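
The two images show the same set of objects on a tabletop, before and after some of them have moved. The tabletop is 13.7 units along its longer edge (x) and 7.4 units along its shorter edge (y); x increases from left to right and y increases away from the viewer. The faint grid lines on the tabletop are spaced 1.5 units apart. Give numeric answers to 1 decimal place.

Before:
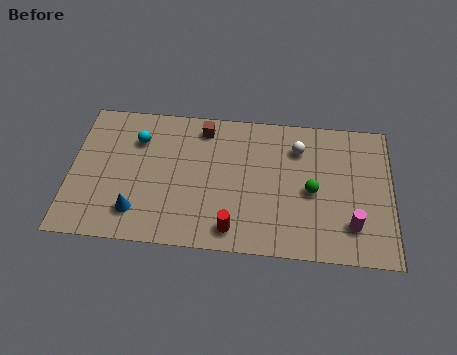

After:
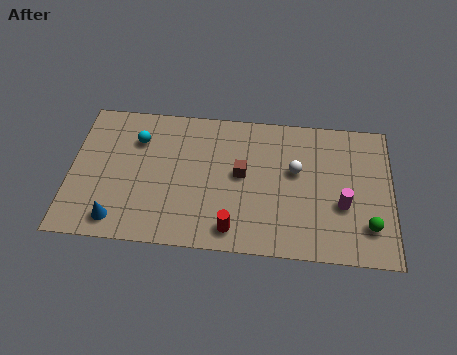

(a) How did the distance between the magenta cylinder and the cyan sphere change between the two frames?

-0.7

Before: roughly 9.9 units apart; after: 9.2. That's 0.7 units closer together.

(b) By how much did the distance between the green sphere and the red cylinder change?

+1.7

Before: roughly 4.0 units apart; after: 5.7. That's 1.7 units further apart.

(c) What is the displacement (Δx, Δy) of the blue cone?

(-0.8, -0.5)

The blue cone was at about (2.9, 1.6) and moved to about (2.1, 1.1).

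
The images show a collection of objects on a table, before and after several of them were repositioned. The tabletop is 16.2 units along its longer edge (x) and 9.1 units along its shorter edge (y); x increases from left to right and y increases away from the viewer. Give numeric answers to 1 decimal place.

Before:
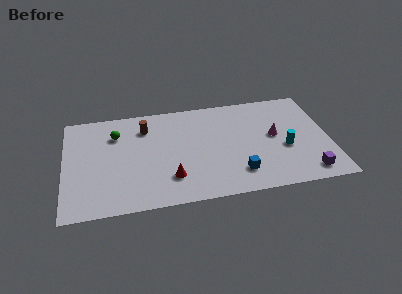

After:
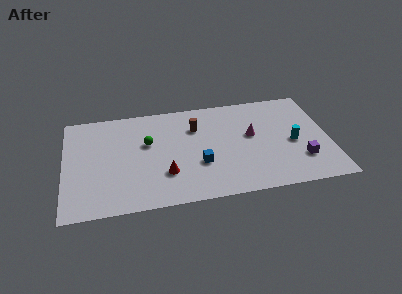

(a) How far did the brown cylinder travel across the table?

3.1

The brown cylinder was near (5.0, 7.0) before and (8.1, 6.5) after, so it travelled √(3.1² + 0.5²) ≈ 3.1 units.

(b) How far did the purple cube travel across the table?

1.2

The purple cube was near (14.7, 1.3) before and (14.4, 2.5) after, so it travelled √(0.3² + 1.2²) ≈ 1.2 units.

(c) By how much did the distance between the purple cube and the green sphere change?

-2.9

The distance was about 12.7 in the first image and 9.8 in the second, so they moved 2.9 units closer together.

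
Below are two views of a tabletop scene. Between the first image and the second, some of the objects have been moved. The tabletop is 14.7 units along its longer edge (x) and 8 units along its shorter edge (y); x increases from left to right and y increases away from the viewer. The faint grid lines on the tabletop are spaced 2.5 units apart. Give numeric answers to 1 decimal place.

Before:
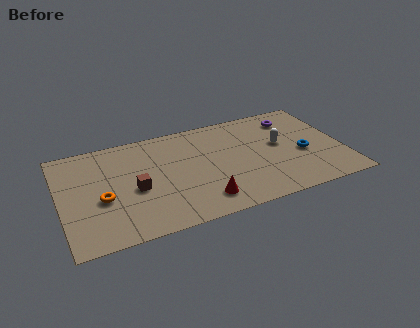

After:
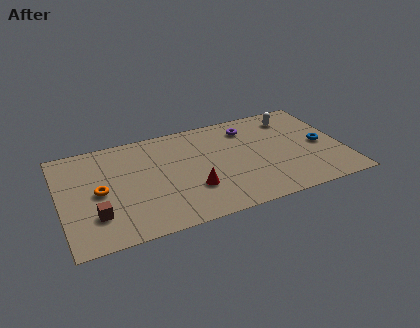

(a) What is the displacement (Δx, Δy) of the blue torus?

(1.0, 0.4)

From the two frames, the blue torus sits at roughly (12.6, 3.4) before and (13.6, 3.8) after.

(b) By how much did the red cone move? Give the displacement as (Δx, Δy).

(-0.4, 1.0)

From the two frames, the red cone sits at roughly (7.1, 1.5) before and (6.7, 2.5) after.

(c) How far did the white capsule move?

2.2

The white capsule was near (11.5, 4.5) before and (12.4, 6.5) after, so it travelled √(0.9² + 2.0²) ≈ 2.2 units.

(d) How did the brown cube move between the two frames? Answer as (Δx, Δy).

(-2.1, -1.3)

The brown cube started near (3.8, 3.5) and ended near (1.7, 2.2).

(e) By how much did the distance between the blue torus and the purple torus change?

+1.4

They were about 3.0 units apart before and 4.4 after — 1.4 units further apart.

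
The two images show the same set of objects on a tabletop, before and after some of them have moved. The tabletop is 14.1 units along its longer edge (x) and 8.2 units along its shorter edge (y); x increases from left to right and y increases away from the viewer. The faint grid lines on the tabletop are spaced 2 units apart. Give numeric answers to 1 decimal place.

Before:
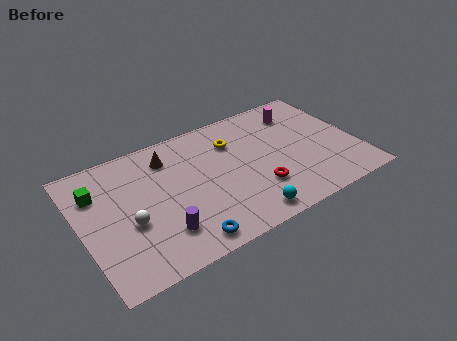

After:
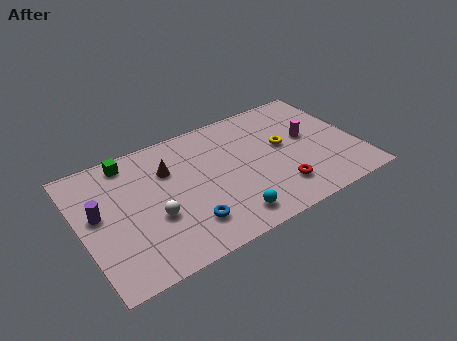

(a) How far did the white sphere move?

1.2

The white sphere was near (2.3, 3.3) before and (3.5, 3.1) after, so it travelled √(1.2² + 0.2²) ≈ 1.2 units.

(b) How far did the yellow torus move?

2.8

From (8.0, 6.0) to (10.4, 4.6), the yellow torus covered √(2.4² + 1.4²) ≈ 2.8 units.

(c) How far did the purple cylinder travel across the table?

3.8

The purple cylinder was near (3.7, 2.0) before and (0.9, 4.6) after, so it travelled √(2.8² + 2.6²) ≈ 3.8 units.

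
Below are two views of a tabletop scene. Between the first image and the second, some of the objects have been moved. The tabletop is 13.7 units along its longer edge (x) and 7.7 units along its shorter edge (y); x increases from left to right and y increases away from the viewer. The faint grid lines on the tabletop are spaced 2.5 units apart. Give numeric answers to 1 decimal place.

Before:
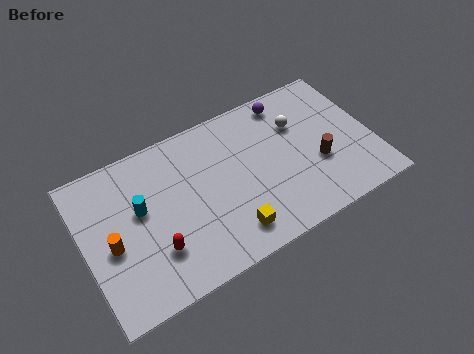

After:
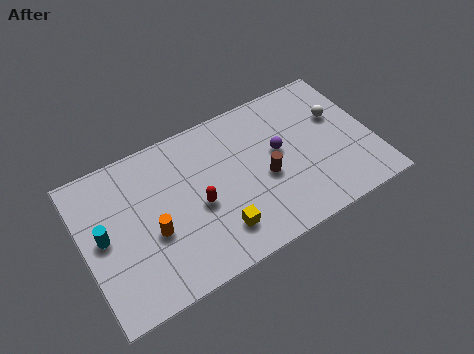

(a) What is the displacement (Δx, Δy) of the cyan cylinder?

(-1.8, -0.5)

The cyan cylinder was at about (2.7, 4.5) and moved to about (0.9, 4.0).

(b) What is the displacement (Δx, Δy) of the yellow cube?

(-0.5, 0.3)

From the two frames, the yellow cube sits at roughly (6.5, 1.4) before and (6.0, 1.7) after.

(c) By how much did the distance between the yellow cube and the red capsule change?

-1.7

The distance was about 3.5 in the first image and 1.8 in the second, so they moved 1.7 units closer together.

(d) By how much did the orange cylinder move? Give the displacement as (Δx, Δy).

(1.9, -0.3)

From the two frames, the orange cylinder sits at roughly (1.2, 3.4) before and (3.1, 3.1) after.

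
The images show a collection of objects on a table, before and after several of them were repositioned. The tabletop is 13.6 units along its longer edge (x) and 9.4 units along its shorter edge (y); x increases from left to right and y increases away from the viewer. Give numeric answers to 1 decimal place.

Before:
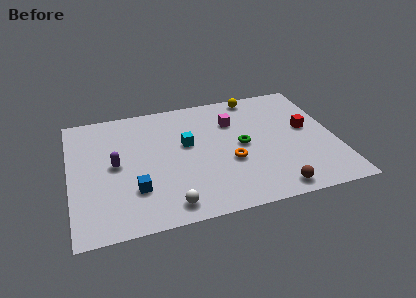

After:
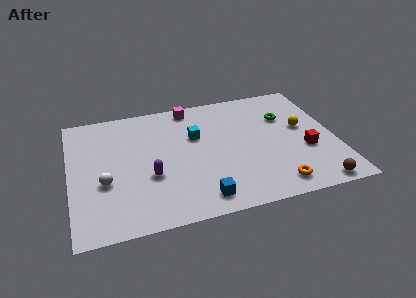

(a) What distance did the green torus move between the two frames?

2.9

The green torus was near (8.8, 4.7) before and (11.2, 6.4) after, so it travelled √(2.4² + 1.7²) ≈ 2.9 units.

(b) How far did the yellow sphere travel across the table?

3.9

The yellow sphere moved from about (9.8, 8.5) to (12.0, 5.3), a distance of √(2.2² + 3.2²) ≈ 3.9.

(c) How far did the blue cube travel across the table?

3.5

The blue cube moved from about (3.2, 2.7) to (6.4, 1.3), a distance of √(3.2² + 1.4²) ≈ 3.5.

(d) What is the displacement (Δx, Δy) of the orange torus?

(2.1, -2.3)

The orange torus was at about (8.1, 3.6) and moved to about (10.2, 1.3).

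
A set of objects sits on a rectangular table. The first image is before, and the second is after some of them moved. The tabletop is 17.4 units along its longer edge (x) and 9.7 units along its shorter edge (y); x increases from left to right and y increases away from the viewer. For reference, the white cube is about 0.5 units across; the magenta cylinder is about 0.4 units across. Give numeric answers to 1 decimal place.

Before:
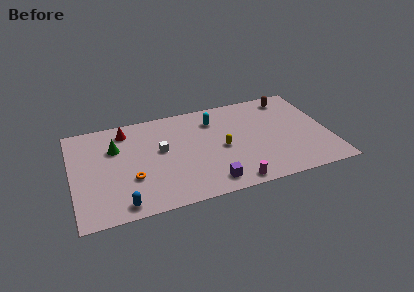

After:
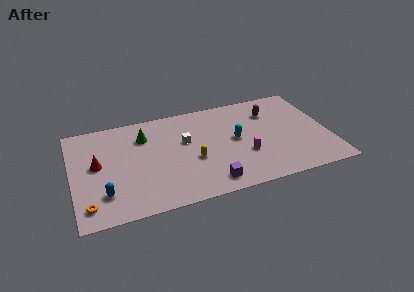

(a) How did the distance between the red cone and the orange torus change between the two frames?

-1.0

They were about 4.8 units apart before and 3.8 after — 1.0 units closer together.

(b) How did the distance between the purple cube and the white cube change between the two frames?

-0.4

Before: roughly 5.1 units apart; after: 4.7. That's 0.4 units closer together.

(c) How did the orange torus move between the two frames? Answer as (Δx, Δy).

(-3.0, -1.7)

The orange torus started near (3.9, 3.3) and ended near (0.9, 1.6).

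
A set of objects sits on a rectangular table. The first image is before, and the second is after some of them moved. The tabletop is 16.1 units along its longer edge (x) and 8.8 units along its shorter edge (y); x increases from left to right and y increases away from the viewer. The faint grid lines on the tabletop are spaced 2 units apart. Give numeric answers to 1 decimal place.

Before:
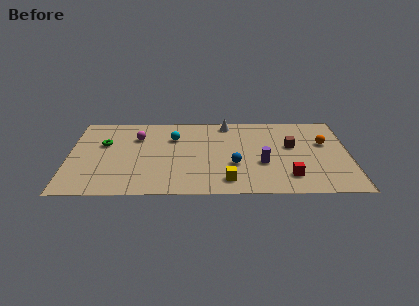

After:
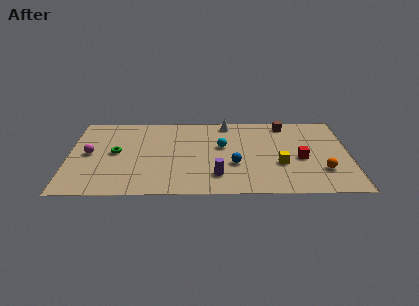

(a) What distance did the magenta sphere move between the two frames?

3.2

The magenta sphere moved from about (3.9, 6.3) to (1.2, 4.5), a distance of √(2.7² + 1.8²) ≈ 3.2.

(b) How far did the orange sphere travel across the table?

3.0

The orange sphere moved from about (14.7, 5.5) to (14.5, 2.5), a distance of √(0.2² + 3.0²) ≈ 3.0.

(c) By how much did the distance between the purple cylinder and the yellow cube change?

+1.1

The distance was about 2.7 in the first image and 3.8 in the second, so they moved 1.1 units further apart.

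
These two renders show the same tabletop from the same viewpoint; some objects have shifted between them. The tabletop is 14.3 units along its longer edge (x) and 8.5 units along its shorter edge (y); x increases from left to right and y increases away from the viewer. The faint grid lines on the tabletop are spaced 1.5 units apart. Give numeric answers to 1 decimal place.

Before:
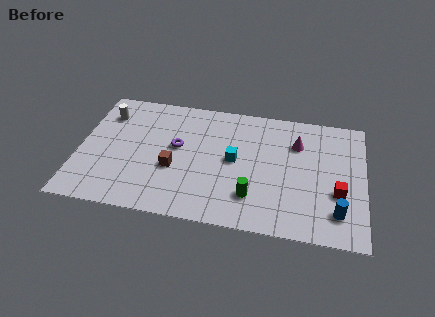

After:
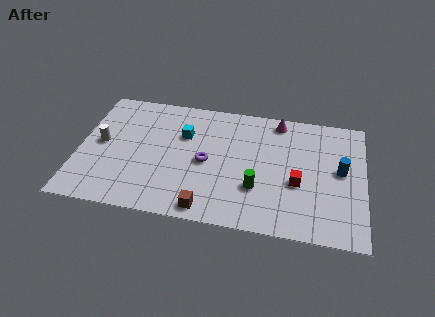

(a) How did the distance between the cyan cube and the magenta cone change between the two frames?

+1.5

Before: roughly 3.5 units apart; after: 5.0. That's 1.5 units further apart.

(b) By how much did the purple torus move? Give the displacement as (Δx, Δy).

(1.5, -0.8)

From the two frames, the purple torus sits at roughly (4.9, 4.8) before and (6.4, 4.0) after.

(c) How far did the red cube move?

2.0

The red cube moved from about (13.0, 3.1) to (11.0, 3.4), a distance of √(2.0² + 0.3²) ≈ 2.0.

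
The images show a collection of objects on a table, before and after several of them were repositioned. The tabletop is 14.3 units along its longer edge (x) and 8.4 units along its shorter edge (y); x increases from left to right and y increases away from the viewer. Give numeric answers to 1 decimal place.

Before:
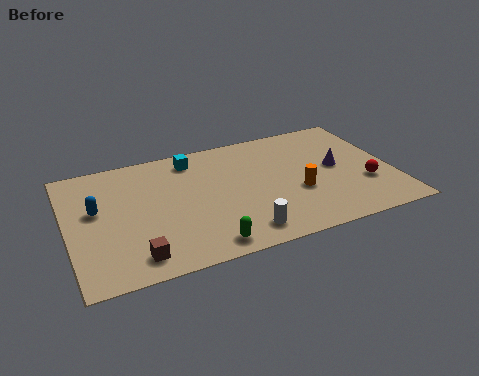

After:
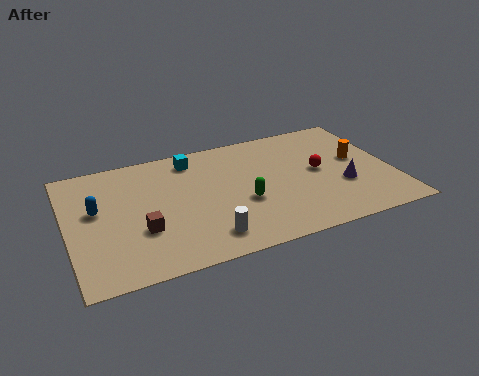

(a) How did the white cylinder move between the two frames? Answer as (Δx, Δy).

(-1.5, 0.2)

The white cylinder started near (7.3, 1.3) and ended near (5.8, 1.5).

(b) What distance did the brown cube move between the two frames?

1.6

The brown cube was near (2.7, 1.3) before and (3.1, 2.9) after, so it travelled √(0.4² + 1.6²) ≈ 1.6 units.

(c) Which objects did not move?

the cyan cube and the blue capsule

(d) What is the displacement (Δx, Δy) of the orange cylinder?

(2.9, 1.5)

The orange cylinder started near (10.0, 3.2) and ended near (12.9, 4.7).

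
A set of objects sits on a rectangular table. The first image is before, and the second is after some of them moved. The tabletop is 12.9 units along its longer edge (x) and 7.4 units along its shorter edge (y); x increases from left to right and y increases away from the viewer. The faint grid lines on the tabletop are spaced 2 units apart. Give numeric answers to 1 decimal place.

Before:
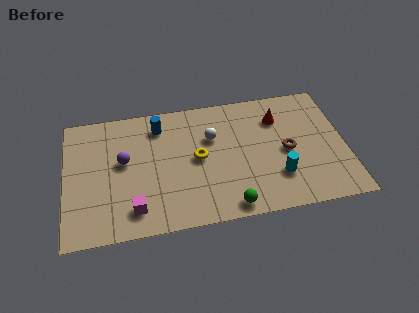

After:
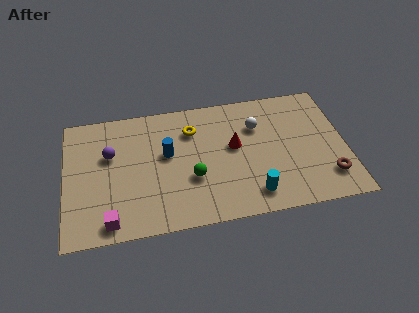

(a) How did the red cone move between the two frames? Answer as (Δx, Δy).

(-2.1, -1.3)

The red cone was at about (9.9, 5.5) and moved to about (7.8, 4.2).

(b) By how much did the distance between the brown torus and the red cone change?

+2.9

The distance was about 2.0 in the first image and 4.9 in the second, so they moved 2.9 units further apart.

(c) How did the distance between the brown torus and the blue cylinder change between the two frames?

+1.4

Before: roughly 6.3 units apart; after: 7.7. That's 1.4 units further apart.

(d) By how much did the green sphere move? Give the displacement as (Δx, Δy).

(-1.6, 1.9)

From the two frames, the green sphere sits at roughly (7.4, 0.8) before and (5.8, 2.7) after.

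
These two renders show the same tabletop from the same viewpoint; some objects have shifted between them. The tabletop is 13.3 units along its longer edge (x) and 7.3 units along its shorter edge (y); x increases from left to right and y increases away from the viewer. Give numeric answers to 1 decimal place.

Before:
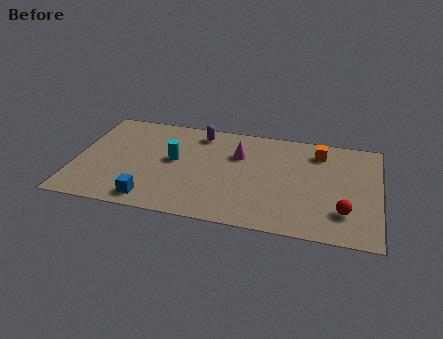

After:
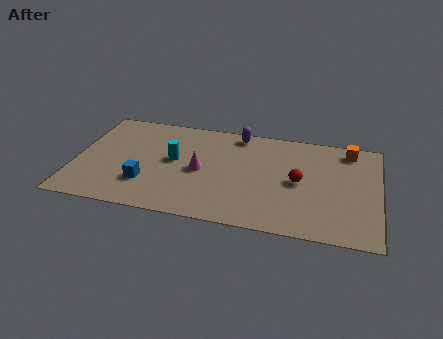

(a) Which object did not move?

the cyan cylinder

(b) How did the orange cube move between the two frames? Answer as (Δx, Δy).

(1.3, 0.4)

The orange cube started near (10.6, 5.9) and ended near (11.9, 6.3).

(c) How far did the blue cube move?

1.1

From (3.5, 1.0) to (3.2, 2.1), the blue cube covered √(0.3² + 1.1²) ≈ 1.1 units.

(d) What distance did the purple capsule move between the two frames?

1.7

The purple capsule was near (5.3, 6.2) before and (7.0, 6.5) after, so it travelled √(1.7² + 0.3²) ≈ 1.7 units.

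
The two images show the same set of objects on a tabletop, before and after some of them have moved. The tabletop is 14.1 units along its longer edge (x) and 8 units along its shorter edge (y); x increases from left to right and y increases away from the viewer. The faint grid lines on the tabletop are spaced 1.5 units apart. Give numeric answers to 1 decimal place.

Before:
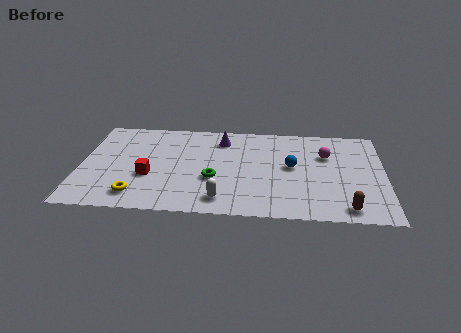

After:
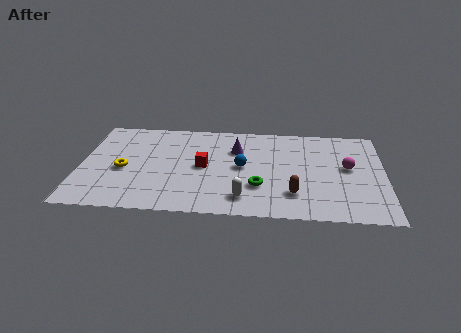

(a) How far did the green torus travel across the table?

2.2

The green torus was near (6.2, 3.0) before and (8.3, 2.5) after, so it travelled √(2.1² + 0.5²) ≈ 2.2 units.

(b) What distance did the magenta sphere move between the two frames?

1.4

From (11.4, 5.4) to (12.4, 4.4), the magenta sphere covered √(1.0² + 1.0²) ≈ 1.4 units.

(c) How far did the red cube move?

2.7

The red cube moved from about (3.2, 3.0) to (5.7, 4.0), a distance of √(2.5² + 1.0²) ≈ 2.7.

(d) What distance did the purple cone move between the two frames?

1.1

From (6.5, 6.4) to (7.2, 5.6), the purple cone covered √(0.7² + 0.8²) ≈ 1.1 units.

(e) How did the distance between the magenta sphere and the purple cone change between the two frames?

+0.3

Before: roughly 5.0 units apart; after: 5.3. That's 0.3 units further apart.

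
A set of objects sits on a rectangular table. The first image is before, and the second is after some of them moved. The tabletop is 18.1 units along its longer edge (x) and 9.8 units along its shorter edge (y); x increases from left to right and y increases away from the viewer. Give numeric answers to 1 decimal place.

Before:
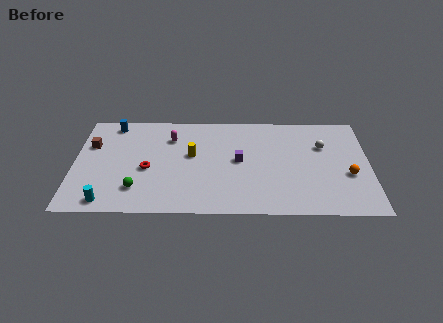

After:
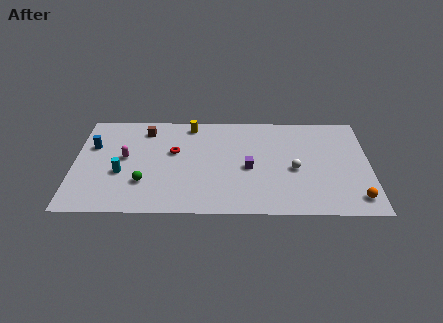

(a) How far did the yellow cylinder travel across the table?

3.0

From (7.2, 5.6) to (7.1, 8.6), the yellow cylinder covered √(0.1² + 3.0²) ≈ 3.0 units.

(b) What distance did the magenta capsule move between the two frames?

3.4

The magenta capsule was near (5.9, 7.3) before and (3.1, 5.3) after, so it travelled √(2.8² + 2.0²) ≈ 3.4 units.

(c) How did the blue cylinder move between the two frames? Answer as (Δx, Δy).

(-1.2, -2.2)

From the two frames, the blue cylinder sits at roughly (2.3, 8.6) before and (1.1, 6.4) after.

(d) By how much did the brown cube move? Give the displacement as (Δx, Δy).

(3.3, 1.6)

The brown cube started near (1.0, 6.5) and ended near (4.3, 8.1).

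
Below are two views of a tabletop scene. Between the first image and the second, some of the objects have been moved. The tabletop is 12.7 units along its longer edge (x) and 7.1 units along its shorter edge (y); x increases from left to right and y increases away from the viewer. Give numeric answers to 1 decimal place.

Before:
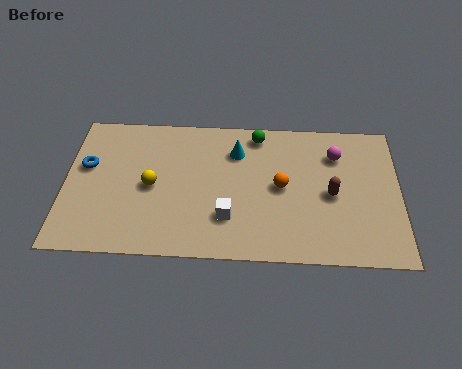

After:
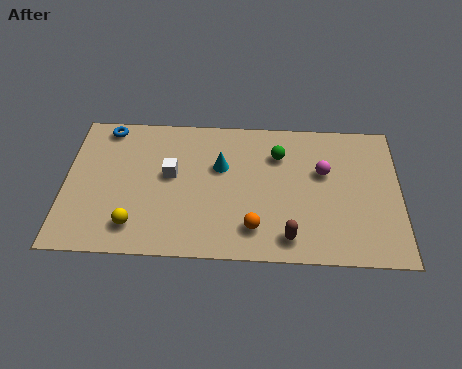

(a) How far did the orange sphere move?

2.3

From (8.2, 3.6) to (7.2, 1.5), the orange sphere covered √(1.0² + 2.1²) ≈ 2.3 units.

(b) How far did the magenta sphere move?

1.0

From (10.3, 5.3) to (9.8, 4.4), the magenta sphere covered √(0.5² + 0.9²) ≈ 1.0 units.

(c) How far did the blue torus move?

2.1

The blue torus was near (0.8, 4.3) before and (1.5, 6.3) after, so it travelled √(0.7² + 2.0²) ≈ 2.1 units.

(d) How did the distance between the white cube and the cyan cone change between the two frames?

-1.3

Before: roughly 3.3 units apart; after: 2.0. That's 1.3 units closer together.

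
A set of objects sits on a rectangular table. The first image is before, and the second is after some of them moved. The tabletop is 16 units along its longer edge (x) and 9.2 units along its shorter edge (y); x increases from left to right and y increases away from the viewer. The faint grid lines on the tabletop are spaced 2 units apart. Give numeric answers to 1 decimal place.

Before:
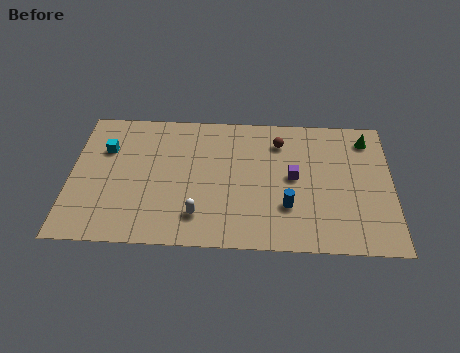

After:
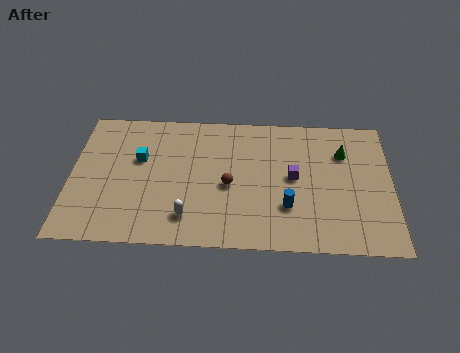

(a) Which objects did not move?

the blue cylinder and the purple cube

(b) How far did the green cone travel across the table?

1.6

The green cone moved from about (14.8, 7.6) to (13.6, 6.6), a distance of √(1.2² + 1.0²) ≈ 1.6.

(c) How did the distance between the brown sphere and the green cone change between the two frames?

+1.8

The distance was about 4.4 in the first image and 6.2 in the second, so they moved 1.8 units further apart.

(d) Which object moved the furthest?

the brown sphere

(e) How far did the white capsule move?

0.5

The white capsule was near (6.4, 2.0) before and (5.9, 1.9) after, so it travelled √(0.5² + 0.1²) ≈ 0.5 units.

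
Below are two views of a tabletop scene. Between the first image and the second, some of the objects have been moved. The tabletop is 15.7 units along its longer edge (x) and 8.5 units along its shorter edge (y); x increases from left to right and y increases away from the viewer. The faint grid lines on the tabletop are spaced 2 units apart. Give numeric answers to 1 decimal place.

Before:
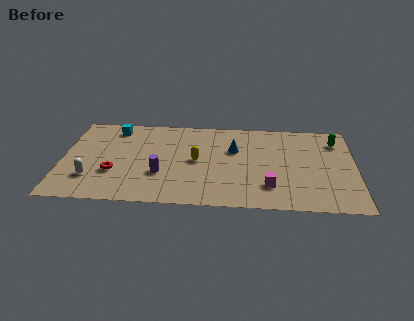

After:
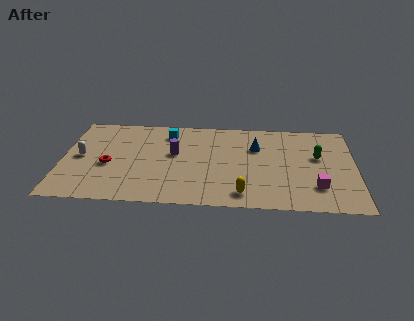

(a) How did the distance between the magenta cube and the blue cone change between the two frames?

+0.9

The distance was about 3.9 in the first image and 4.8 in the second, so they moved 0.9 units further apart.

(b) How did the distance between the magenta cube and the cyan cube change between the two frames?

-0.5

The distance was about 9.8 in the first image and 9.3 in the second, so they moved 0.5 units closer together.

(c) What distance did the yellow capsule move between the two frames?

3.9

The yellow capsule was near (7.2, 4.3) before and (9.7, 1.3) after, so it travelled √(2.5² + 3.0²) ≈ 3.9 units.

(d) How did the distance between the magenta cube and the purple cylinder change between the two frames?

+2.2

The distance was about 5.9 in the first image and 8.1 in the second, so they moved 2.2 units further apart.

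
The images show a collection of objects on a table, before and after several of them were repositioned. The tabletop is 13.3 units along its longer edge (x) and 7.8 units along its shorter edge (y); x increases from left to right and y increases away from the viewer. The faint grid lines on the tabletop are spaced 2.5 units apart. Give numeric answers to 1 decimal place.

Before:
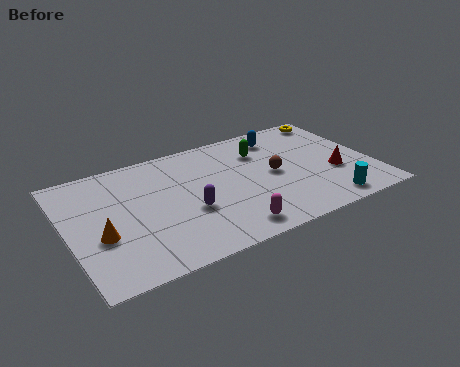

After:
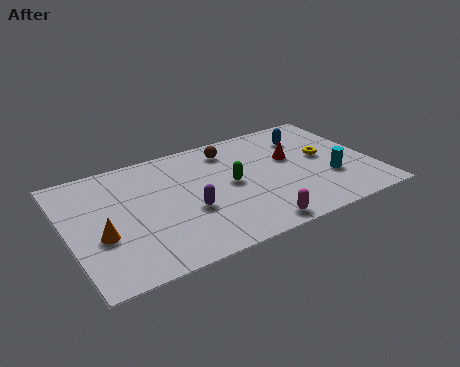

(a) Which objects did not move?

the purple capsule and the orange cone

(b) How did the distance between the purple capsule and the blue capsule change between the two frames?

+0.7

The distance was about 5.7 in the first image and 6.4 in the second, so they moved 0.7 units further apart.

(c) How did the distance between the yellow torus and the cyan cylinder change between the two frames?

-4.5

The distance was about 6.1 in the first image and 1.6 in the second, so they moved 4.5 units closer together.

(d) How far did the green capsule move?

2.3

The green capsule was near (8.7, 5.7) before and (7.1, 4.0) after, so it travelled √(1.6² + 1.7²) ≈ 2.3 units.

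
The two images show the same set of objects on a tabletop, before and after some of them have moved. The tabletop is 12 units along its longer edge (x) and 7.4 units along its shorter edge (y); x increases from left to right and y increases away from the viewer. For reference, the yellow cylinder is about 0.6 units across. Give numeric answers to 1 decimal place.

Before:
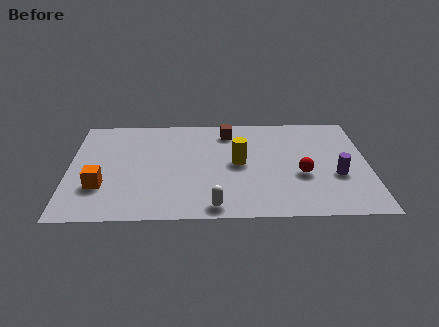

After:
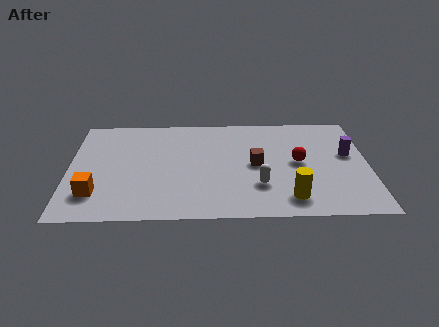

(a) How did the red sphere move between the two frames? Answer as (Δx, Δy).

(-0.1, 0.9)

From the two frames, the red sphere sits at roughly (9.3, 2.9) before and (9.2, 3.8) after.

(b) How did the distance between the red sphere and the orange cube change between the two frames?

+0.3

Before: roughly 8.0 units apart; after: 8.3. That's 0.3 units further apart.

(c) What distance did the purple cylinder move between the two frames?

1.6

The purple cylinder was near (10.7, 2.8) before and (11.2, 4.3) after, so it travelled √(0.5² + 1.5²) ≈ 1.6 units.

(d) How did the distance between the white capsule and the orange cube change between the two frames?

+1.8

They were about 4.7 units apart before and 6.5 after — 1.8 units further apart.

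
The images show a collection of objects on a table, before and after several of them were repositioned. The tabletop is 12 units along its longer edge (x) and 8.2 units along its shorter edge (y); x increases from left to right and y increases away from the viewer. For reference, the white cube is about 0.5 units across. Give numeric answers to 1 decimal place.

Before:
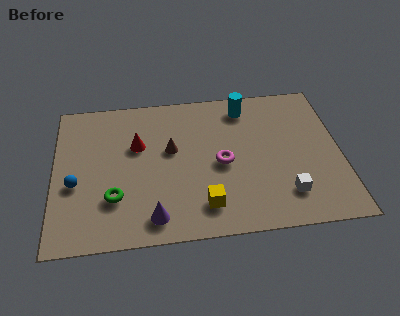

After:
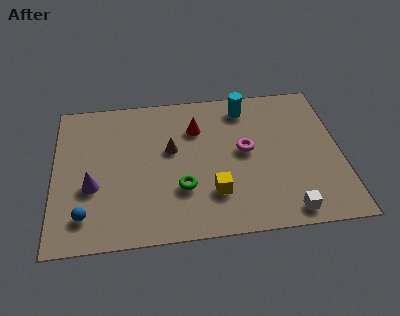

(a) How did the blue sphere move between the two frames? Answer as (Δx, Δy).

(0.4, -1.7)

From the two frames, the blue sphere sits at roughly (0.9, 3.3) before and (1.3, 1.6) after.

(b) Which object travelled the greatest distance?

the purple cone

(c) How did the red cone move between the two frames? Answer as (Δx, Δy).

(2.5, 0.7)

The red cone started near (3.5, 5.2) and ended near (6.0, 5.9).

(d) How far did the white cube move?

0.9

The white cube was near (9.6, 1.8) before and (9.6, 0.9) after, so it travelled √(0.0² + 0.9²) ≈ 0.9 units.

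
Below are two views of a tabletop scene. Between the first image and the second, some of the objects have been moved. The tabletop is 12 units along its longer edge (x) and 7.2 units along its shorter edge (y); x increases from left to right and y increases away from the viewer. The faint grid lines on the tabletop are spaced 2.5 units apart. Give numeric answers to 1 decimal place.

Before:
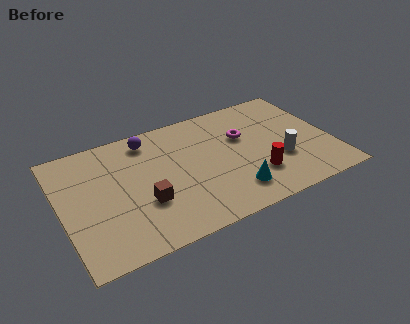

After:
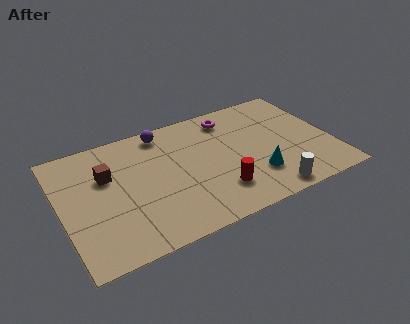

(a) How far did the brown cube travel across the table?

2.6

The brown cube moved from about (3.5, 2.5) to (2.1, 4.7), a distance of √(1.4² + 2.2²) ≈ 2.6.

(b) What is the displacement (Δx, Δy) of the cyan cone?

(1.1, 0.5)

The cyan cone was at about (7.3, 1.5) and moved to about (8.4, 2.0).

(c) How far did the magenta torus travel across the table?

1.5

From (8.2, 4.6) to (7.8, 6.0), the magenta torus covered √(0.4² + 1.4²) ≈ 1.5 units.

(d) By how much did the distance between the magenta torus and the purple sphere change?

-1.4

They were about 4.4 units apart before and 3.0 after — 1.4 units closer together.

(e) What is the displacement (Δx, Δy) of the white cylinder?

(-0.8, -1.7)

The white cylinder was at about (9.6, 2.5) and moved to about (8.8, 0.8).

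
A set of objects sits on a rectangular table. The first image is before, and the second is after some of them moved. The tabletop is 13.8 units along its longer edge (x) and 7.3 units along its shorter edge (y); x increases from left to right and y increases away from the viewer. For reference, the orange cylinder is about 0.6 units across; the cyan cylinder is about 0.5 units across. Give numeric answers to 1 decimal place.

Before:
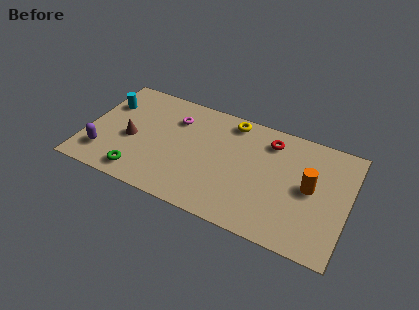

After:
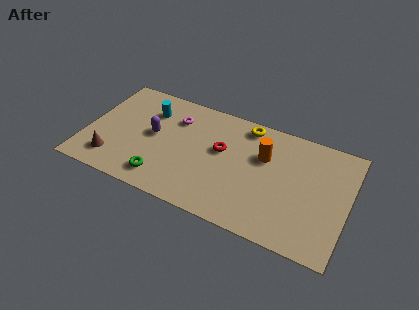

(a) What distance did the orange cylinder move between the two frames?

2.7

The orange cylinder was near (11.8, 3.8) before and (9.3, 4.8) after, so it travelled √(2.5² + 1.0²) ≈ 2.7 units.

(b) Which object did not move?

the magenta torus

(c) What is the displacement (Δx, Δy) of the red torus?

(-2.4, -1.6)

The red torus was at about (9.5, 5.9) and moved to about (7.1, 4.3).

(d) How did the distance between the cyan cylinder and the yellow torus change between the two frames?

-1.4

The distance was about 6.6 in the first image and 5.2 in the second, so they moved 1.4 units closer together.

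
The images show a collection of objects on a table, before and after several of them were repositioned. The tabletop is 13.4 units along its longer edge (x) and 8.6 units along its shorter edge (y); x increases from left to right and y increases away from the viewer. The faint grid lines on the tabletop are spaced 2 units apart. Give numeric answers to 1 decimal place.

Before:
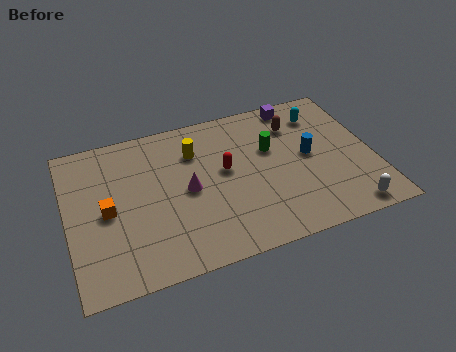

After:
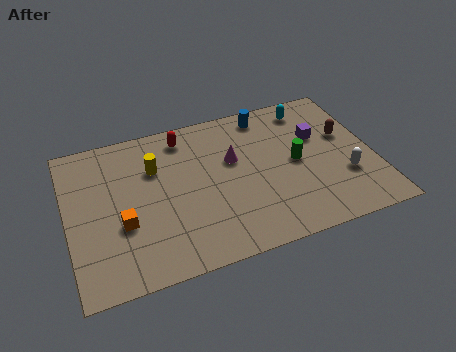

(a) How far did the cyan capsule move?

0.7

From (11.4, 6.8) to (10.9, 7.3), the cyan capsule covered √(0.5² + 0.5²) ≈ 0.7 units.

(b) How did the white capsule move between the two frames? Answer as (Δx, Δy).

(0.1, 1.9)

The white capsule was at about (11.9, 0.9) and moved to about (12.0, 2.8).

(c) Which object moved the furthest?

the blue cylinder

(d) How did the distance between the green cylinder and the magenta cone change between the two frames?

-1.1

The distance was about 4.0 in the first image and 2.9 in the second, so they moved 1.1 units closer together.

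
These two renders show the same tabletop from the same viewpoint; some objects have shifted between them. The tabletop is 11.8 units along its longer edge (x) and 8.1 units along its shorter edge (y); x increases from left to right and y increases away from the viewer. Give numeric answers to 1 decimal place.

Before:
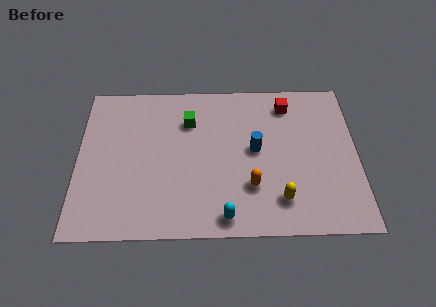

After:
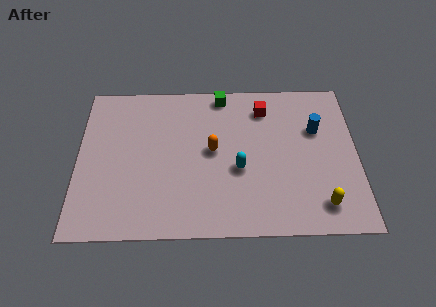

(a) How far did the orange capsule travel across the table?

2.5

The orange capsule was near (7.3, 2.4) before and (5.7, 4.3) after, so it travelled √(1.6² + 1.9²) ≈ 2.5 units.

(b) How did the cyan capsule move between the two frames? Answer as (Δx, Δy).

(0.6, 2.4)

The cyan capsule was at about (6.2, 0.9) and moved to about (6.8, 3.3).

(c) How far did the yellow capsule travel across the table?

1.7

From (8.5, 1.7) to (10.2, 1.4), the yellow capsule covered √(1.7² + 0.3²) ≈ 1.7 units.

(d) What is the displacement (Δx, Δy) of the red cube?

(-1.0, -0.2)

From the two frames, the red cube sits at roughly (8.9, 6.7) before and (7.9, 6.5) after.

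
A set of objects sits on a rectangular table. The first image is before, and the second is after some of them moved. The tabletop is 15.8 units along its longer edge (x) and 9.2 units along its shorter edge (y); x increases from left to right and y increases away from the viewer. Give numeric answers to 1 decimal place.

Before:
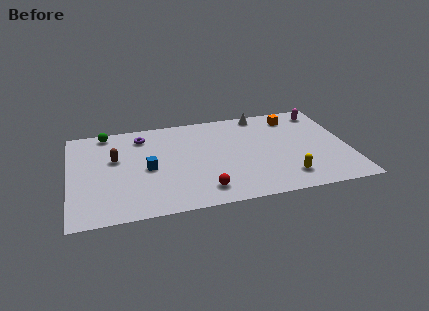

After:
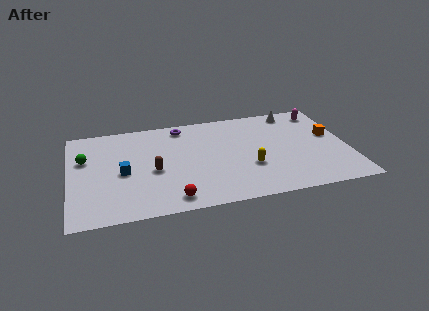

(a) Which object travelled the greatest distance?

the orange cube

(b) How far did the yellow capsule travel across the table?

2.4

From (12.1, 1.8) to (10.1, 3.2), the yellow capsule covered √(2.0² + 1.4²) ≈ 2.4 units.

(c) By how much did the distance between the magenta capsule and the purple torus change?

-2.3

The distance was about 10.4 in the first image and 8.1 in the second, so they moved 2.3 units closer together.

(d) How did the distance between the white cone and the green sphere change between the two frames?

+3.4

The distance was about 8.9 in the first image and 12.3 in the second, so they moved 3.4 units further apart.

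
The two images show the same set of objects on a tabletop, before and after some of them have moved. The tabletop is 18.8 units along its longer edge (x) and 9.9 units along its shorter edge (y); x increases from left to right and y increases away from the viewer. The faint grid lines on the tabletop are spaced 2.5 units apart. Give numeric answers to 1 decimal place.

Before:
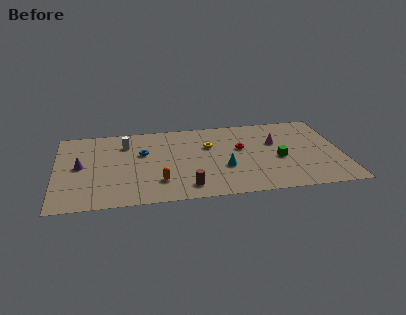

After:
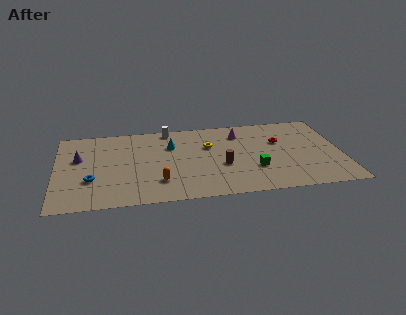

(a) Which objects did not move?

the yellow torus and the orange capsule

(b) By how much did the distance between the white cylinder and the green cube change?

-2.5

Before: roughly 10.5 units apart; after: 8.0. That's 2.5 units closer together.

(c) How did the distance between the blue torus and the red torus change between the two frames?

+6.4

They were about 6.5 units apart before and 12.9 after — 6.4 units further apart.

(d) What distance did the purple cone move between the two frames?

1.0

The purple cone was near (1.6, 5.1) before and (1.5, 6.1) after, so it travelled √(0.1² + 1.0²) ≈ 1.0 units.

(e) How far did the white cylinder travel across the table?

3.3

From (4.6, 7.5) to (7.5, 9.0), the white cylinder covered √(2.9² + 1.5²) ≈ 3.3 units.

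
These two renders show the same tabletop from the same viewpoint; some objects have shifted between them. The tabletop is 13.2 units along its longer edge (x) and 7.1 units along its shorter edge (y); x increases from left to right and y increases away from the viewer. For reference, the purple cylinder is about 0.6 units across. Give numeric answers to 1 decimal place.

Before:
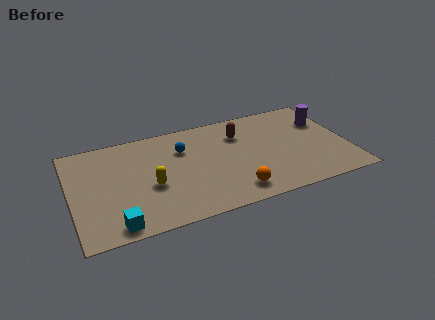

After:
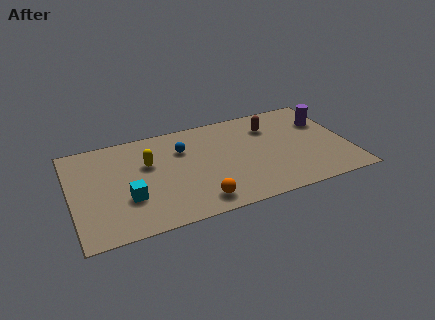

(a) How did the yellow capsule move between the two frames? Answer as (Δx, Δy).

(0.0, 1.6)

The yellow capsule started near (3.7, 2.9) and ended near (3.7, 4.5).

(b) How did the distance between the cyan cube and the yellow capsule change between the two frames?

-0.4

Before: roughly 2.8 units apart; after: 2.4. That's 0.4 units closer together.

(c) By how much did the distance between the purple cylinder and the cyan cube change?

-1.2

Before: roughly 11.2 units apart; after: 10.0. That's 1.2 units closer together.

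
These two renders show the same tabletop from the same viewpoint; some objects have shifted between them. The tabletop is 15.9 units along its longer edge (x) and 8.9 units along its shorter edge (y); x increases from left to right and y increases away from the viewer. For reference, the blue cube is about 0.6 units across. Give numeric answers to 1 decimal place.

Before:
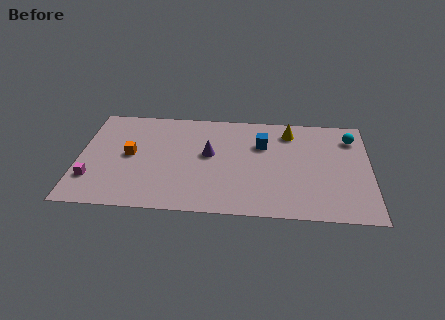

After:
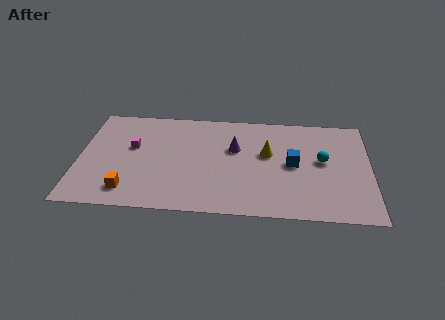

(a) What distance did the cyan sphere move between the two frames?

2.6

The cyan sphere moved from about (14.9, 7.0) to (13.3, 4.9), a distance of √(1.6² + 2.1²) ≈ 2.6.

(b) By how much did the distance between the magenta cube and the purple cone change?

-1.2

Before: roughly 6.8 units apart; after: 5.6. That's 1.2 units closer together.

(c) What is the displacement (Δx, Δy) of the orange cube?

(0.0, -3.0)

The orange cube started near (2.8, 4.6) and ended near (2.8, 1.6).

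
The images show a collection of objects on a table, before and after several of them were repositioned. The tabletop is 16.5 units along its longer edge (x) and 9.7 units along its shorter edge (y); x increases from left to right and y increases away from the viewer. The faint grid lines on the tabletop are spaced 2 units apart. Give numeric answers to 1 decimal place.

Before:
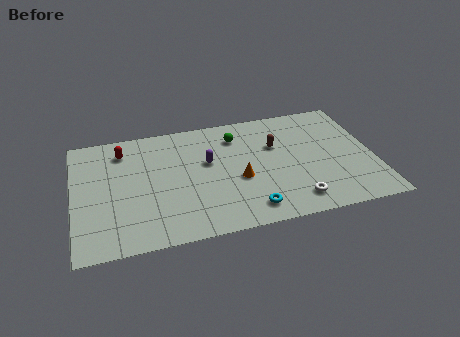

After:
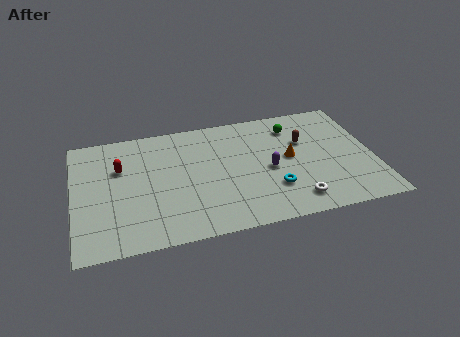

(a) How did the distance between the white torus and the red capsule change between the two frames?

-0.5

Before: roughly 11.0 units apart; after: 10.5. That's 0.5 units closer together.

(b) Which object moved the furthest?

the purple capsule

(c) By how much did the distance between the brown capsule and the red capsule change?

+1.7

They were about 8.5 units apart before and 10.2 after — 1.7 units further apart.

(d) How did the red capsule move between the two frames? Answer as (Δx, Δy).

(-0.2, -1.4)

The red capsule started near (2.8, 7.8) and ended near (2.6, 6.4).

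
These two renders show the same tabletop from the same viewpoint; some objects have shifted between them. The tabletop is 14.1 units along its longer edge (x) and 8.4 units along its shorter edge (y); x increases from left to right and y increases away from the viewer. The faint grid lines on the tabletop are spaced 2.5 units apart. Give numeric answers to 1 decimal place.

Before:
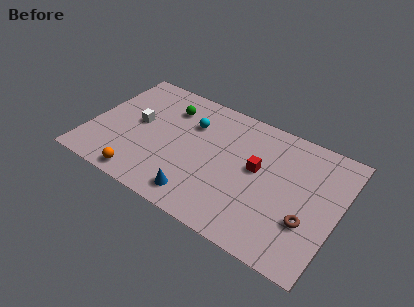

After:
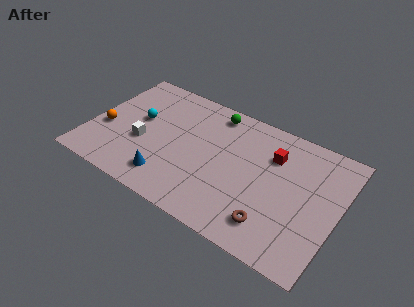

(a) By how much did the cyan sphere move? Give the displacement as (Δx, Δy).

(-2.9, -1.1)

From the two frames, the cyan sphere sits at roughly (5.5, 5.9) before and (2.6, 4.8) after.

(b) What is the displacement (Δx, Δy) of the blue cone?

(-1.8, 0.3)

From the two frames, the blue cone sits at roughly (6.7, 1.3) before and (4.9, 1.6) after.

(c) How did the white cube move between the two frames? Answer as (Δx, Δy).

(0.5, -1.2)

From the two frames, the white cube sits at roughly (2.6, 4.5) before and (3.1, 3.3) after.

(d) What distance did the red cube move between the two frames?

1.5

From (9.5, 4.7) to (10.2, 6.0), the red cube covered √(0.7² + 1.3²) ≈ 1.5 units.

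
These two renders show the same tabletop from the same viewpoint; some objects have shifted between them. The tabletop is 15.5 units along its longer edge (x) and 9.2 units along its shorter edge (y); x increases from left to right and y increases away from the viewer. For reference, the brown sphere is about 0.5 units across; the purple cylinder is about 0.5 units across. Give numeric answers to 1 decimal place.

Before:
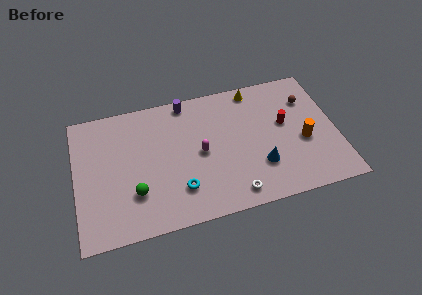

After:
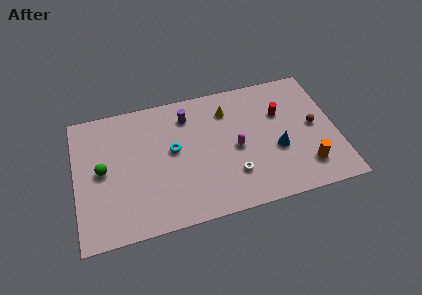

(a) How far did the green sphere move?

2.7

From (3.4, 2.7) to (1.6, 4.7), the green sphere covered √(1.8² + 2.0²) ≈ 2.7 units.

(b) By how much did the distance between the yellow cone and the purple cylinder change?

-1.7

Before: roughly 4.1 units apart; after: 2.4. That's 1.7 units closer together.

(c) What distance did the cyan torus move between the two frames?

2.8

From (6.0, 2.3) to (5.8, 5.1), the cyan torus covered √(0.2² + 2.8²) ≈ 2.8 units.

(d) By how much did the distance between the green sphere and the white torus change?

+2.0

Before: roughly 5.9 units apart; after: 7.9. That's 2.0 units further apart.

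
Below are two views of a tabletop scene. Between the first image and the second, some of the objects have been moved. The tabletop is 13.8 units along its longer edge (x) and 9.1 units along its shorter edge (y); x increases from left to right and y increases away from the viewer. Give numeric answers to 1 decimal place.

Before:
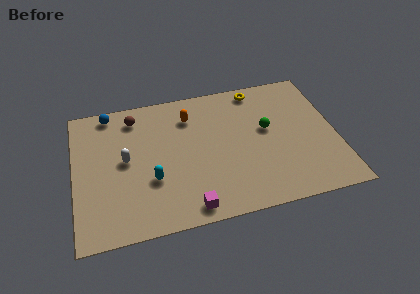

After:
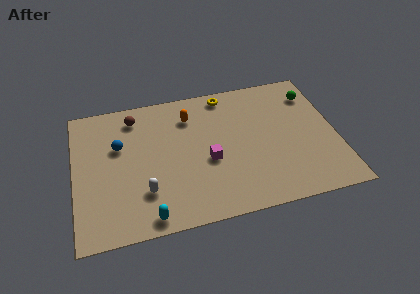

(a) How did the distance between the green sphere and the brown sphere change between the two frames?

+2.2

They were about 7.3 units apart before and 9.5 after — 2.2 units further apart.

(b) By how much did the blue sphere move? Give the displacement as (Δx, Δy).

(0.4, -2.4)

From the two frames, the blue sphere sits at roughly (2.0, 8.2) before and (2.4, 5.8) after.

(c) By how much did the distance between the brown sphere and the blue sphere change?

+0.6

They were about 1.4 units apart before and 2.0 after — 0.6 units further apart.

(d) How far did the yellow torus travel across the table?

1.7

The yellow torus moved from about (9.9, 8.1) to (8.2, 8.1), a distance of √(1.7² + 0.0²) ≈ 1.7.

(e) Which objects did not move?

the orange capsule and the brown sphere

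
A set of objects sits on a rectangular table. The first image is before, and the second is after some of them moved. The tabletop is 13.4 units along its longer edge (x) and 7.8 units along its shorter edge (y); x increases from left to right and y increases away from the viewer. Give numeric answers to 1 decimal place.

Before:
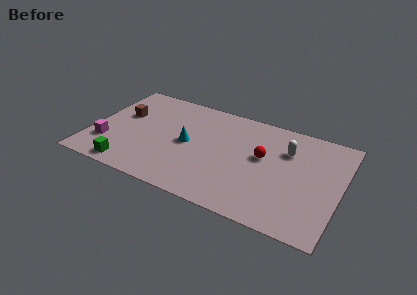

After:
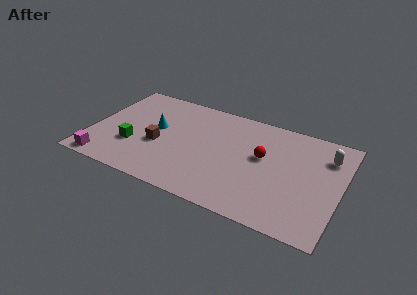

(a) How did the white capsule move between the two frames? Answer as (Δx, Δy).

(2.1, 0.4)

The white capsule was at about (10.4, 5.5) and moved to about (12.5, 5.9).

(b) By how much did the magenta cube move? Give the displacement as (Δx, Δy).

(0.1, -1.4)

From the two frames, the magenta cube sits at roughly (1.0, 2.2) before and (1.1, 0.8) after.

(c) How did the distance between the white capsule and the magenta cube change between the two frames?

+2.5

The distance was about 10.0 in the first image and 12.5 in the second, so they moved 2.5 units further apart.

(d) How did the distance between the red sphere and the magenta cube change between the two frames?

+0.4

They were about 8.5 units apart before and 8.9 after — 0.4 units further apart.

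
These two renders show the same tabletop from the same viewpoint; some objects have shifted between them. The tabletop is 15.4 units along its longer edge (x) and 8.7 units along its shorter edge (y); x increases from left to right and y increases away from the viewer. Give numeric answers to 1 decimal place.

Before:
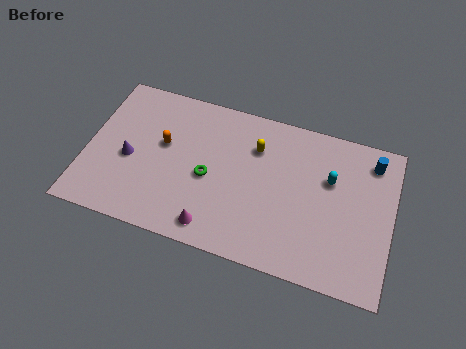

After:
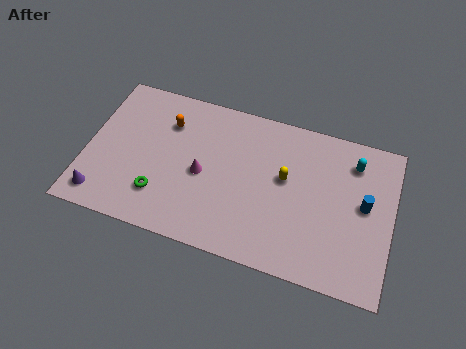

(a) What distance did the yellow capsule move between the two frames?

2.1

The yellow capsule was near (8.4, 6.3) before and (10.0, 5.0) after, so it travelled √(1.6² + 1.3²) ≈ 2.1 units.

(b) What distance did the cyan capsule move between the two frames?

1.7

The cyan capsule was near (12.2, 5.6) before and (13.3, 6.9) after, so it travelled √(1.1² + 1.3²) ≈ 1.7 units.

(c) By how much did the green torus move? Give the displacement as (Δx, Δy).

(-2.3, -1.7)

The green torus was at about (6.2, 3.9) and moved to about (3.9, 2.2).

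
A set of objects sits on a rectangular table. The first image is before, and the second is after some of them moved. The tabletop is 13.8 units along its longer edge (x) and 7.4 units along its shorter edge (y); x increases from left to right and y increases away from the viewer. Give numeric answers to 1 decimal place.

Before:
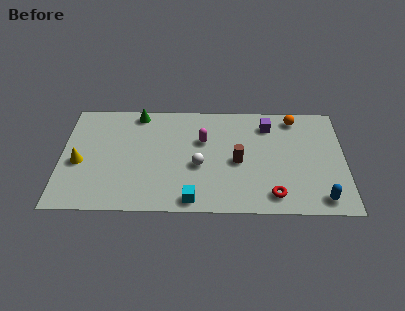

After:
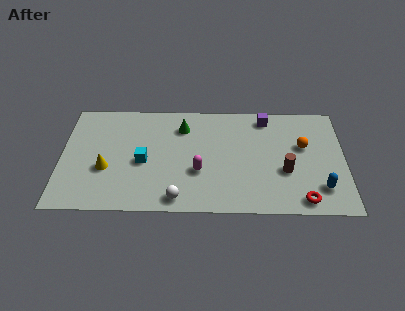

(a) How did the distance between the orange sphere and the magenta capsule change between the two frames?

+0.6

The distance was about 4.8 in the first image and 5.4 in the second, so they moved 0.6 units further apart.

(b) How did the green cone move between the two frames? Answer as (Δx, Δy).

(2.2, -0.9)

From the two frames, the green cone sits at roughly (3.7, 6.6) before and (5.9, 5.7) after.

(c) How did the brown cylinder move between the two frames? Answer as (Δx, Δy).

(2.3, -0.6)

The brown cylinder started near (8.6, 3.4) and ended near (10.9, 2.8).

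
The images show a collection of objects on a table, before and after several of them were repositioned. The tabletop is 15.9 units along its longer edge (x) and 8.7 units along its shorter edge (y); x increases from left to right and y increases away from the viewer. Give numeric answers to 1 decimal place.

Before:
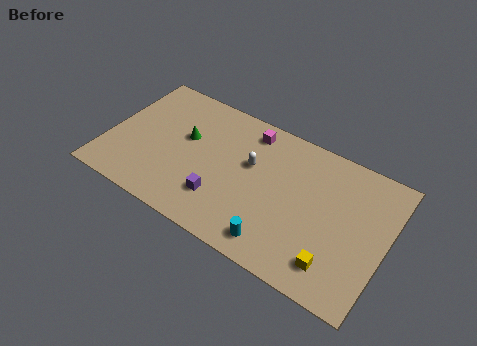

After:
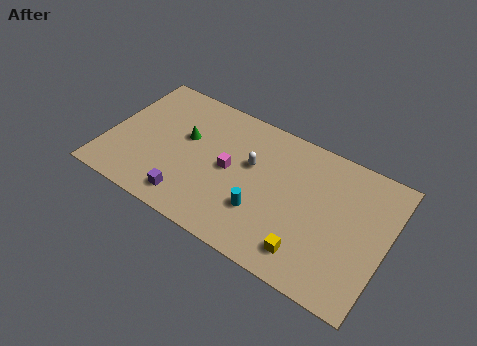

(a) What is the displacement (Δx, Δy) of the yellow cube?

(-1.5, -0.1)

The yellow cube was at about (13.4, 1.7) and moved to about (11.9, 1.6).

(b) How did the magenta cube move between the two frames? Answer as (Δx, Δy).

(-0.7, -3.0)

The magenta cube started near (7.7, 7.4) and ended near (7.0, 4.4).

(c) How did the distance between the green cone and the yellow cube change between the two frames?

-1.3

The distance was about 9.7 in the first image and 8.4 in the second, so they moved 1.3 units closer together.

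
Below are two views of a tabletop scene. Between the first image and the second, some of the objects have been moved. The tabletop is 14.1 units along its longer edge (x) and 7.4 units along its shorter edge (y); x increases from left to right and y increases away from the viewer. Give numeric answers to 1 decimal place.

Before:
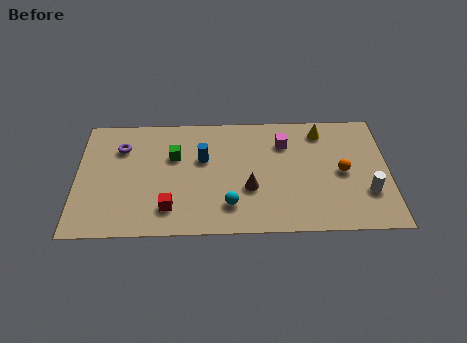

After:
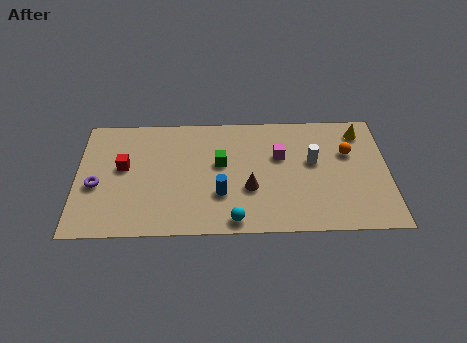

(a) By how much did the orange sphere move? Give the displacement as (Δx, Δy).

(0.3, 1.2)

The orange sphere was at about (12.0, 3.6) and moved to about (12.3, 4.8).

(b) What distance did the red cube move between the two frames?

3.3

From (4.2, 1.6) to (2.1, 4.2), the red cube covered √(2.1² + 2.6²) ≈ 3.3 units.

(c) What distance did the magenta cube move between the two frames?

0.8

From (9.4, 5.5) to (9.2, 4.7), the magenta cube covered √(0.2² + 0.8²) ≈ 0.8 units.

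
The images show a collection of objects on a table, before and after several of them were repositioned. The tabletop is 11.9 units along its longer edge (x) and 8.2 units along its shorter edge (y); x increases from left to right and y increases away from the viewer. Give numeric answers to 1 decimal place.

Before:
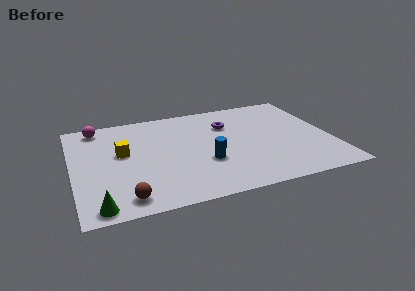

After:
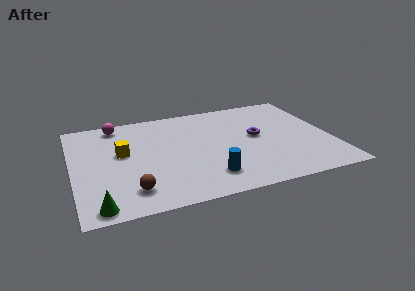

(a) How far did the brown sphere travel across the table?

0.6

The brown sphere was near (2.2, 1.1) before and (2.5, 1.6) after, so it travelled √(0.3² + 0.5²) ≈ 0.6 units.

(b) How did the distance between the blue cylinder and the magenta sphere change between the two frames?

+0.3

They were about 6.4 units apart before and 6.7 after — 0.3 units further apart.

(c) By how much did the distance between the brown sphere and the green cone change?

+0.5

The distance was about 1.2 in the first image and 1.7 in the second, so they moved 0.5 units further apart.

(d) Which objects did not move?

the yellow cube and the green cone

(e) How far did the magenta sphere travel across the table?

0.9

From (1.3, 7.2) to (2.2, 7.2), the magenta sphere covered √(0.9² + 0.0²) ≈ 0.9 units.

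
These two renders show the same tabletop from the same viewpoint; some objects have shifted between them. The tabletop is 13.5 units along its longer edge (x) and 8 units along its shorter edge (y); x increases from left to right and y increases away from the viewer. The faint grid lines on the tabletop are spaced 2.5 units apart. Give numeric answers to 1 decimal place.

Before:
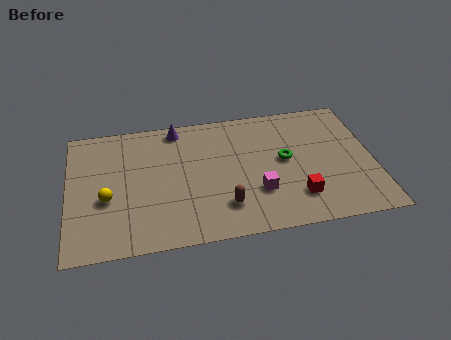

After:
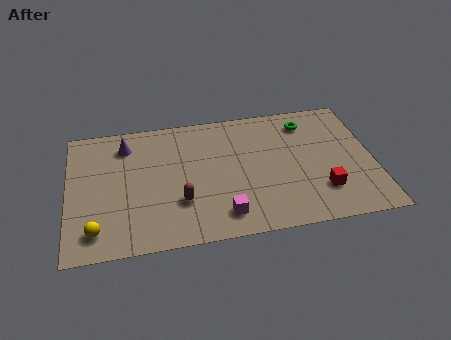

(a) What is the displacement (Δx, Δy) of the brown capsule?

(-1.9, 0.6)

The brown capsule started near (6.8, 1.9) and ended near (4.9, 2.5).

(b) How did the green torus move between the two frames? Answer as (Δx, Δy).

(1.1, 2.2)

The green torus started near (9.6, 4.3) and ended near (10.7, 6.5).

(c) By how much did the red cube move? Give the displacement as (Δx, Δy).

(1.1, 0.2)

The red cube started near (10.0, 1.9) and ended near (11.1, 2.1).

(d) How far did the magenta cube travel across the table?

1.9

From (8.3, 2.5) to (6.7, 1.4), the magenta cube covered √(1.6² + 1.1²) ≈ 1.9 units.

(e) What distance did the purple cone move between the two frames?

2.4

The purple cone was near (4.9, 7.1) before and (2.6, 6.4) after, so it travelled √(2.3² + 0.7²) ≈ 2.4 units.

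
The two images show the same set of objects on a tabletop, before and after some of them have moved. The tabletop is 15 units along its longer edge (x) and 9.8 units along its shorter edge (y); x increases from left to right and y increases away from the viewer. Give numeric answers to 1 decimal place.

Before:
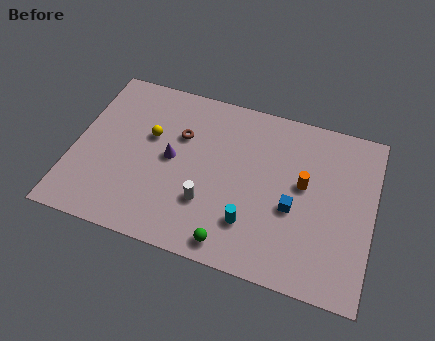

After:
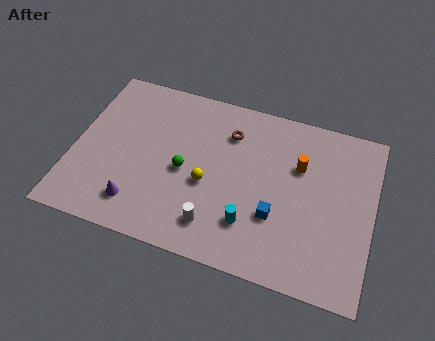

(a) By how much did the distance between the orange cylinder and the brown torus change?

-2.7

Before: roughly 6.4 units apart; after: 3.7. That's 2.7 units closer together.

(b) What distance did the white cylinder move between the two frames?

1.2

The white cylinder was near (6.9, 3.0) before and (7.4, 1.9) after, so it travelled √(0.5² + 1.1²) ≈ 1.2 units.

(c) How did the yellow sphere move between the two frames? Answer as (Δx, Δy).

(3.1, -1.9)

From the two frames, the yellow sphere sits at roughly (3.7, 6.0) before and (6.8, 4.1) after.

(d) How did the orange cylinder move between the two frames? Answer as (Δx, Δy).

(-0.3, 1.0)

The orange cylinder started near (11.5, 5.5) and ended near (11.2, 6.5).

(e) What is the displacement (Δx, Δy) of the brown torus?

(2.4, 0.9)

The brown torus was at about (5.2, 6.5) and moved to about (7.6, 7.4).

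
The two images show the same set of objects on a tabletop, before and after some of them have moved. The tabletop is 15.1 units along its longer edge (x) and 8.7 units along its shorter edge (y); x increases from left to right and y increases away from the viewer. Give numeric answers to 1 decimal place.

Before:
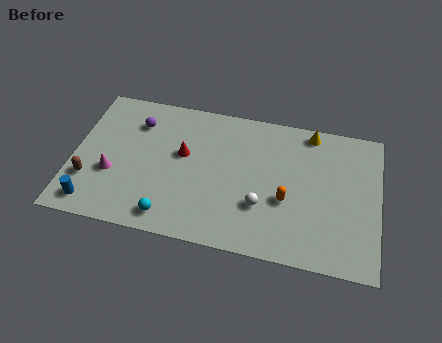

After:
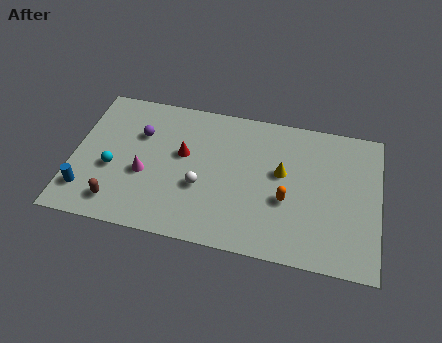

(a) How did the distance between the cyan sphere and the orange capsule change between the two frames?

+2.6

Before: roughly 6.0 units apart; after: 8.6. That's 2.6 units further apart.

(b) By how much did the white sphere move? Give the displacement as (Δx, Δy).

(-3.0, 0.5)

The white sphere started near (9.4, 2.8) and ended near (6.4, 3.3).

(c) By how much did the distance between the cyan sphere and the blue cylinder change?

-1.8

The distance was about 3.8 in the first image and 2.0 in the second, so they moved 1.8 units closer together.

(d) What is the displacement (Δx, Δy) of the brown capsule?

(1.5, -1.1)

The brown capsule was at about (0.9, 2.6) and moved to about (2.4, 1.5).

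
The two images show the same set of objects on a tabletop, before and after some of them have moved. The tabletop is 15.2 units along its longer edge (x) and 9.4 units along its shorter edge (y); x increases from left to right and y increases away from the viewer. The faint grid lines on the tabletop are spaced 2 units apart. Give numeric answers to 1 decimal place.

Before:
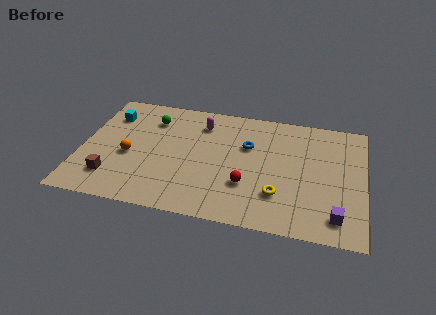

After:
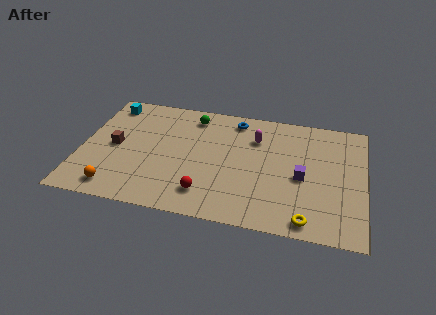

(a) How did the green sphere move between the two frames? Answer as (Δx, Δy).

(2.2, 0.7)

The green sphere started near (3.6, 7.2) and ended near (5.8, 7.9).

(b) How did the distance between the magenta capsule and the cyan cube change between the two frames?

+3.2

Before: roughly 5.0 units apart; after: 8.2. That's 3.2 units further apart.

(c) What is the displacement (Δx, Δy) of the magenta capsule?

(3.0, -0.6)

The magenta capsule started near (6.3, 7.4) and ended near (9.3, 6.8).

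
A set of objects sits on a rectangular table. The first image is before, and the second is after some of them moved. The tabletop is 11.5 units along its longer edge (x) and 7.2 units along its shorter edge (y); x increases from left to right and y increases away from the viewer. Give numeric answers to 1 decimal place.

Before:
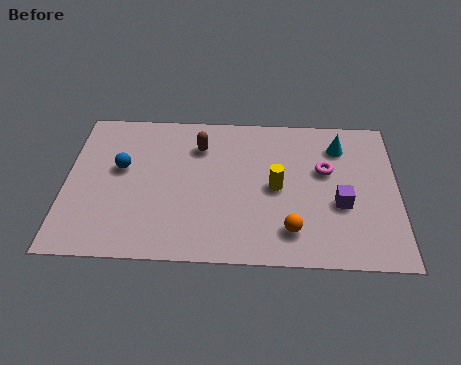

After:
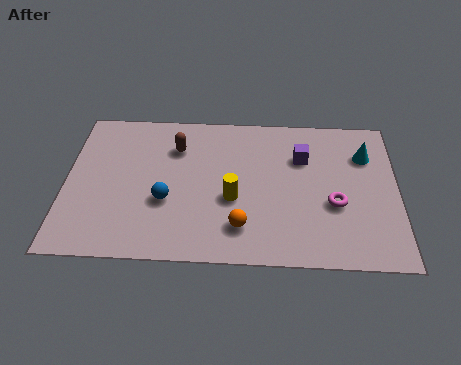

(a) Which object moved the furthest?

the purple cube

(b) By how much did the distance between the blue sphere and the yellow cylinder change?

-3.1

They were about 5.4 units apart before and 2.3 after — 3.1 units closer together.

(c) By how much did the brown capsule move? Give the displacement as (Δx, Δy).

(-0.8, -0.1)

From the two frames, the brown capsule sits at roughly (4.6, 5.4) before and (3.8, 5.3) after.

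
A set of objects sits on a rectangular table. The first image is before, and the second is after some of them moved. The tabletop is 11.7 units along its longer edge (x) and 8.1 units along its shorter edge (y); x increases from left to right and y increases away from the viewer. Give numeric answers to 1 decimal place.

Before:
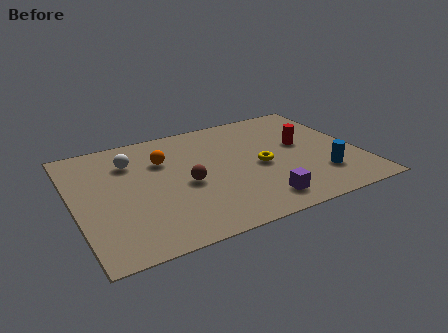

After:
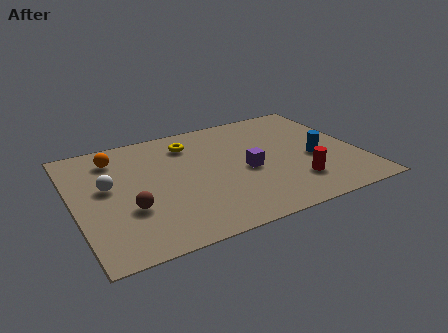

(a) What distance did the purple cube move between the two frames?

2.3

From (7.2, 1.3) to (7.0, 3.6), the purple cube covered √(0.2² + 2.3²) ≈ 2.3 units.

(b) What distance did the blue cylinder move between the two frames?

1.3

The blue cylinder moved from about (9.9, 2.1) to (9.8, 3.4), a distance of √(0.1² + 1.3²) ≈ 1.3.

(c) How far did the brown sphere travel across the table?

2.5

The brown sphere was near (4.5, 3.6) before and (2.1, 2.8) after, so it travelled √(2.4² + 0.8²) ≈ 2.5 units.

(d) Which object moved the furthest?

the yellow torus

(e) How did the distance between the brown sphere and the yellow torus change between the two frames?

+1.5

The distance was about 3.1 in the first image and 4.6 in the second, so they moved 1.5 units further apart.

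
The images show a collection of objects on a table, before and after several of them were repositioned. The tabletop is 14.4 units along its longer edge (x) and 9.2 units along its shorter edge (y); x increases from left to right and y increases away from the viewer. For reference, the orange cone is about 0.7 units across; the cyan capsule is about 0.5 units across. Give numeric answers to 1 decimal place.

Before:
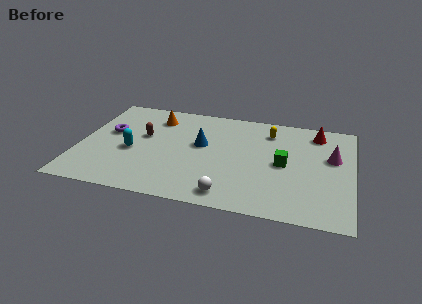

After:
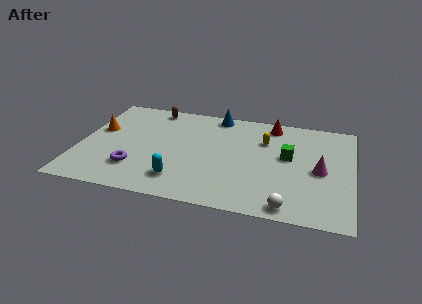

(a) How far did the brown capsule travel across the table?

2.8

The brown capsule was near (3.3, 5.4) before and (3.6, 8.2) after, so it travelled √(0.3² + 2.8²) ≈ 2.8 units.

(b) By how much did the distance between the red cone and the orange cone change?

+0.8

The distance was about 8.6 in the first image and 9.4 in the second, so they moved 0.8 units further apart.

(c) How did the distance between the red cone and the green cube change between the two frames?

-0.6

They were about 3.6 units apart before and 3.0 after — 0.6 units closer together.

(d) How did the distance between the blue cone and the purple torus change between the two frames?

+2.2

They were about 4.9 units apart before and 7.1 after — 2.2 units further apart.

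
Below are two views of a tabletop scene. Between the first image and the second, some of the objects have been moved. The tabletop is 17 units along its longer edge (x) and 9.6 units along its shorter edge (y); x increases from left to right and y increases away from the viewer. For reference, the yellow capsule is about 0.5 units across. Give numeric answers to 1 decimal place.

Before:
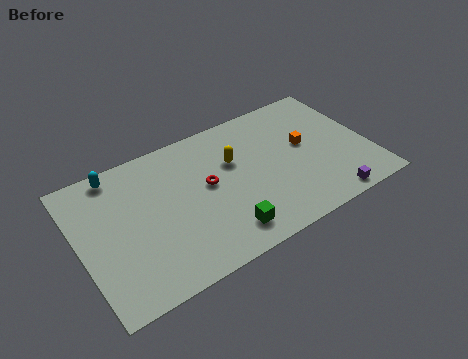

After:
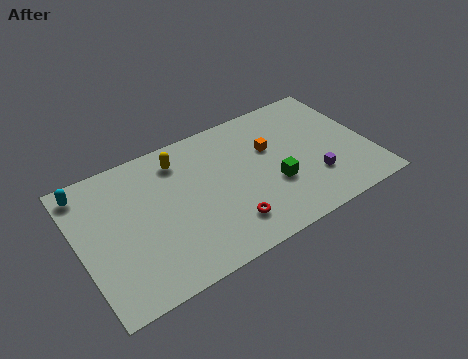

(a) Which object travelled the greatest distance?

the green cube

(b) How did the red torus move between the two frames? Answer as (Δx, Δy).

(0.7, -3.2)

From the two frames, the red torus sits at roughly (7.5, 5.3) before and (8.2, 2.1) after.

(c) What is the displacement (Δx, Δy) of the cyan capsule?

(-1.8, -0.3)

The cyan capsule was at about (2.6, 8.6) and moved to about (0.8, 8.3).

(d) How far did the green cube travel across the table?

3.8

The green cube moved from about (7.9, 1.7) to (11.2, 3.5), a distance of √(3.3² + 1.8²) ≈ 3.8.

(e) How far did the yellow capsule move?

3.4

The yellow capsule moved from about (9.2, 6.2) to (6.2, 7.8), a distance of √(3.0² + 1.6²) ≈ 3.4.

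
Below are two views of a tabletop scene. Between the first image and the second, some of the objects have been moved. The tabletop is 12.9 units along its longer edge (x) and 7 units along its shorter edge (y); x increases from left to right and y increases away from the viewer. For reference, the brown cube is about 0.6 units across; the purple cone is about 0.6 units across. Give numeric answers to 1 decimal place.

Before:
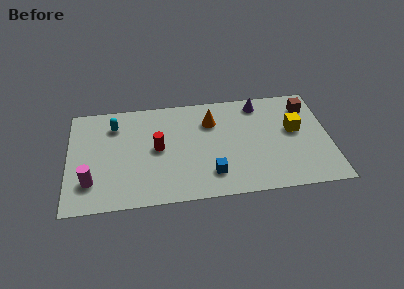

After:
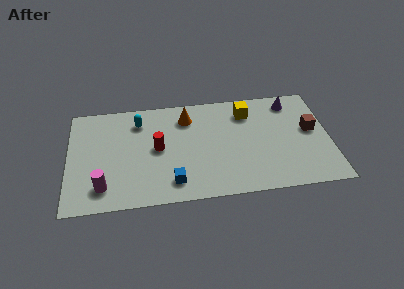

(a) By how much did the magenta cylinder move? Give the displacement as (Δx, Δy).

(0.6, -0.4)

The magenta cylinder was at about (1.1, 1.8) and moved to about (1.7, 1.4).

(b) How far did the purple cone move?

1.6

The purple cone moved from about (9.5, 6.0) to (11.1, 5.9), a distance of √(1.6² + 0.1²) ≈ 1.6.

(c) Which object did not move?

the red cylinder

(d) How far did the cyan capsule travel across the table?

1.2

The cyan capsule moved from about (2.3, 5.4) to (3.5, 5.5), a distance of √(1.2² + 0.1²) ≈ 1.2.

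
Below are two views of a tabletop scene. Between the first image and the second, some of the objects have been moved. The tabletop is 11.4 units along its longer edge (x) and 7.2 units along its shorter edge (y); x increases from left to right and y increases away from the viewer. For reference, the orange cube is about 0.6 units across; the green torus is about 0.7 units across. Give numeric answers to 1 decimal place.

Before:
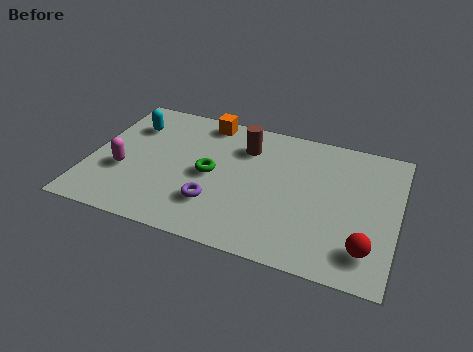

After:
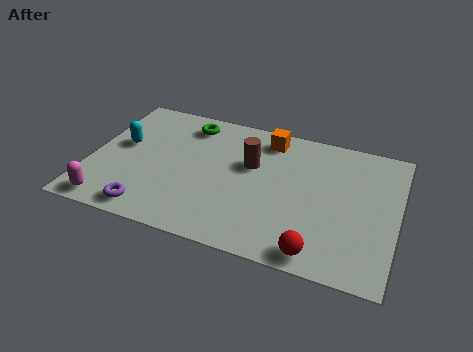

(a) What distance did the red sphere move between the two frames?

1.8

The red sphere moved from about (10.4, 1.5) to (8.7, 0.8), a distance of √(1.7² + 0.7²) ≈ 1.8.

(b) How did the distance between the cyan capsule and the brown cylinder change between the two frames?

+0.5

They were about 4.3 units apart before and 4.8 after — 0.5 units further apart.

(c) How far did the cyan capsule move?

1.2

The cyan capsule was near (1.3, 5.3) before and (1.1, 4.1) after, so it travelled √(0.2² + 1.2²) ≈ 1.2 units.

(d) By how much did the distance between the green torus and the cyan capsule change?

-0.7

Before: roughly 3.7 units apart; after: 3.0. That's 0.7 units closer together.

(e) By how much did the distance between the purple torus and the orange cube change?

+2.0

The distance was about 4.5 in the first image and 6.5 in the second, so they moved 2.0 units further apart.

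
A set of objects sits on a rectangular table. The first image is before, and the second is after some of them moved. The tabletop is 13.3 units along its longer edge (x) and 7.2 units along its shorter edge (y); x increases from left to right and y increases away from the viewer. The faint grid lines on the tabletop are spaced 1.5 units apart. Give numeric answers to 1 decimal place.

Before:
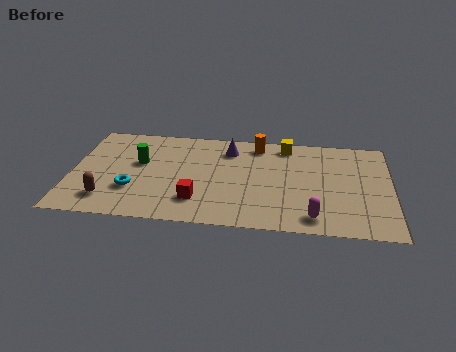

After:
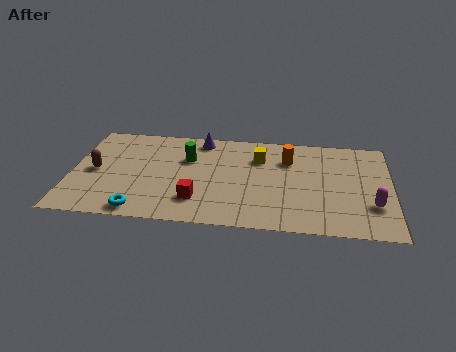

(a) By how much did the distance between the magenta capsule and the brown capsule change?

+3.1

They were about 8.5 units apart before and 11.6 after — 3.1 units further apart.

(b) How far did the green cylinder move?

2.1

The green cylinder was near (2.8, 4.3) before and (4.8, 4.8) after, so it travelled √(2.0² + 0.5²) ≈ 2.1 units.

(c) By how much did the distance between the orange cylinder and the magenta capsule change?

-1.0

They were about 5.6 units apart before and 4.6 after — 1.0 units closer together.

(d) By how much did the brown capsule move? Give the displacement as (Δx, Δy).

(-0.6, 2.0)

The brown capsule started near (1.6, 1.5) and ended near (1.0, 3.5).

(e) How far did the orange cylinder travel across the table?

1.6

From (7.7, 6.2) to (9.0, 5.2), the orange cylinder covered √(1.3² + 1.0²) ≈ 1.6 units.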